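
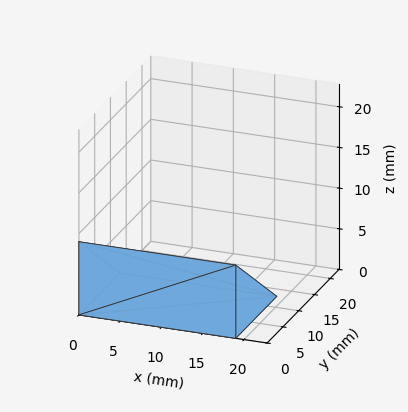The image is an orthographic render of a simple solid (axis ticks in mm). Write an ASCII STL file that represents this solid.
Reading the render: the shape is a wedge (ramp): 19 × 13 mm base, rising to 9 mm along the y=0 edge and sloping linearly to z=0 at y=13 (dimensions read to the nearest mm from the axis ticks). For the STL, each face is triangulated and given an outward normal.

solid part
  facet normal 0.0000 0.0000 -1.0000
    outer loop
      vertex 19.00 13.00 0.00
      vertex 19.00 0.00 0.00
      vertex 0.00 0.00 0.00
    endloop
  endfacet
  facet normal 0.0000 0.0000 -1.0000
    outer loop
      vertex 0.00 13.00 0.00
      vertex 19.00 13.00 0.00
      vertex 0.00 0.00 0.00
    endloop
  endfacet
  facet normal 0.0000 -1.0000 0.0000
    outer loop
      vertex 0.00 0.00 0.00
      vertex 19.00 0.00 0.00
      vertex 19.00 0.00 9.00
    endloop
  endfacet
  facet normal 0.0000 -1.0000 0.0000
    outer loop
      vertex 0.00 0.00 0.00
      vertex 19.00 0.00 9.00
      vertex 0.00 0.00 9.00
    endloop
  endfacet
  facet normal 0.0000 0.5692 0.8222
    outer loop
      vertex 0.00 0.00 9.00
      vertex 19.00 0.00 9.00
      vertex 19.00 13.00 0.00
    endloop
  endfacet
  facet normal 0.0000 0.5692 0.8222
    outer loop
      vertex 0.00 0.00 9.00
      vertex 19.00 13.00 0.00
      vertex 0.00 13.00 0.00
    endloop
  endfacet
  facet normal -1.0000 0.0000 0.0000
    outer loop
      vertex 0.00 0.00 9.00
      vertex 0.00 13.00 0.00
      vertex 0.00 0.00 0.00
    endloop
  endfacet
  facet normal 1.0000 0.0000 0.0000
    outer loop
      vertex 19.00 0.00 0.00
      vertex 19.00 13.00 0.00
      vertex 19.00 0.00 9.00
    endloop
  endfacet
endsolid part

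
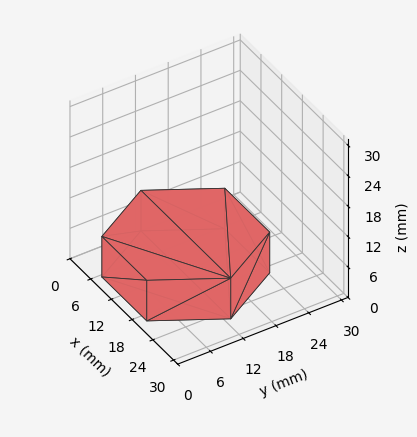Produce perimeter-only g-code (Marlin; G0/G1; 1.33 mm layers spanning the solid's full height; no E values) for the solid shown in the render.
Reading the render: the shape is a regular 6-sided prism (a cylinder approximated with 6 flat sides), circumscribed radius ≈ 13 mm, height ≈ 8 mm (dimensions read to the nearest mm from the axis ticks). For the g-code, the solid's height is divided into equal slices at the stated Δz and each level perimeter traced with G1 moves after a G0 lift.

; perimeter-only toolpath
G21 ; units = mm
G90 ; absolute positioning
G28 ; home
; layer 1
G0 Z1.33
G0 X26.00 Y13.00
G1 X19.50 Y24.26
G1 X6.50 Y24.26
G1 X0.00 Y13.00
G1 X6.50 Y1.74
G1 X19.50 Y1.74
G1 X26.00 Y13.00
; layer 2
G0 Z2.67
G0 X26.00 Y13.00
G1 X19.50 Y24.26
G1 X6.50 Y24.26
G1 X0.00 Y13.00
G1 X6.50 Y1.74
G1 X19.50 Y1.74
G1 X26.00 Y13.00
; layer 3
G0 Z4.00
G0 X26.00 Y13.00
G1 X19.50 Y24.26
G1 X6.50 Y24.26
G1 X0.00 Y13.00
G1 X6.50 Y1.74
G1 X19.50 Y1.74
G1 X26.00 Y13.00
; layer 4
G0 Z5.33
G0 X26.00 Y13.00
G1 X19.50 Y24.26
G1 X6.50 Y24.26
G1 X0.00 Y13.00
G1 X6.50 Y1.74
G1 X19.50 Y1.74
G1 X26.00 Y13.00
; layer 5
G0 Z6.67
G0 X26.00 Y13.00
G1 X19.50 Y24.26
G1 X6.50 Y24.26
G1 X0.00 Y13.00
G1 X6.50 Y1.74
G1 X19.50 Y1.74
G1 X26.00 Y13.00
; layer 6
G0 Z8.00
G0 X26.00 Y13.00
G1 X19.50 Y24.26
G1 X6.50 Y24.26
G1 X0.00 Y13.00
G1 X6.50 Y1.74
G1 X19.50 Y1.74
G1 X26.00 Y13.00
M2 ; end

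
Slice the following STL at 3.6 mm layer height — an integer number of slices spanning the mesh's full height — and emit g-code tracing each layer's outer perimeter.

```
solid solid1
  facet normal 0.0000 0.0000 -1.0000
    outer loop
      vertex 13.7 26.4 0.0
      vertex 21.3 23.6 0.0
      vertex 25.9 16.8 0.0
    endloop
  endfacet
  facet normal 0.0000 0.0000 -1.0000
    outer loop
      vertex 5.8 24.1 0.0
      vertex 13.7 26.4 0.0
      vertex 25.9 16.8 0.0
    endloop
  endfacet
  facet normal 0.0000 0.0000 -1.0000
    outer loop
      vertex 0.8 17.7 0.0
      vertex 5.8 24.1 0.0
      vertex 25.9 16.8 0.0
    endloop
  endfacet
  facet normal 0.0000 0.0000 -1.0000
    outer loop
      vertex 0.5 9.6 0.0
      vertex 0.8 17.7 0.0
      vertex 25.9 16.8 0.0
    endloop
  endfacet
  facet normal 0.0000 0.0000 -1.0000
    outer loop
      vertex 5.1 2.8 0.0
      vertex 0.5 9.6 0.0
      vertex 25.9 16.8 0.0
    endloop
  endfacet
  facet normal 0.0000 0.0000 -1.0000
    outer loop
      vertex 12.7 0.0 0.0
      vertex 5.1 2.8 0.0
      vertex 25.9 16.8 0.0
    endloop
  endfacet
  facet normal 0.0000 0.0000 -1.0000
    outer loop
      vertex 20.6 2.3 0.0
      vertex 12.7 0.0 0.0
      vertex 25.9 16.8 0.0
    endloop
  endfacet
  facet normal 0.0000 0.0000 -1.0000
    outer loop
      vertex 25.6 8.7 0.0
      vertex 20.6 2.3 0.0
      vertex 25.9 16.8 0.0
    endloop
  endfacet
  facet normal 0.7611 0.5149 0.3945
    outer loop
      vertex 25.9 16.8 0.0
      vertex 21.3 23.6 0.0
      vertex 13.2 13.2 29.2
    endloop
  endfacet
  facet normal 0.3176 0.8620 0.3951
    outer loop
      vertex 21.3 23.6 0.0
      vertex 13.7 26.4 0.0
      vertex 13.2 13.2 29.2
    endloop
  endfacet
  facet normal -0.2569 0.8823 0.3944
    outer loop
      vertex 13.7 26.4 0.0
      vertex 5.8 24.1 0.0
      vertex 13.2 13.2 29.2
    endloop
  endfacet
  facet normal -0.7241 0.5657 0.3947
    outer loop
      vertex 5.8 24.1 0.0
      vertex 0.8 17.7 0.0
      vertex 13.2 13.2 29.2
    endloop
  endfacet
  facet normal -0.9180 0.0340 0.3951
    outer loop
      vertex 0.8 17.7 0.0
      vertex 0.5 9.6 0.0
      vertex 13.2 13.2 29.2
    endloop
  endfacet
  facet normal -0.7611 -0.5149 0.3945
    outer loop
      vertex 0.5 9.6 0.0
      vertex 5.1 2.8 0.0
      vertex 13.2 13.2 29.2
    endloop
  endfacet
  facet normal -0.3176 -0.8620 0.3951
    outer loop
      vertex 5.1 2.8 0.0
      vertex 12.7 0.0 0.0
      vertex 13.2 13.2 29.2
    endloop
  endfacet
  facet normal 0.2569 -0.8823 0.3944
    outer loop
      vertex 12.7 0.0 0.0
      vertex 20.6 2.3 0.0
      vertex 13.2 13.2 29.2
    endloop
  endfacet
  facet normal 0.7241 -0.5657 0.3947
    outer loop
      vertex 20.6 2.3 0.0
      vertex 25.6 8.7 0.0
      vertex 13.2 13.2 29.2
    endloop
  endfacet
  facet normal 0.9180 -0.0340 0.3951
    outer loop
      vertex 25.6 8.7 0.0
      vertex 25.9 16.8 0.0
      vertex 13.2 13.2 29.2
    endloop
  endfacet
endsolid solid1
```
; perimeter-only toolpath
G21 ; units = mm
G90 ; absolute positioning
G28 ; home
; layer 1
G0 Z3.6
G0 X24.3 Y16.4
G1 X20.3 Y22.3
G1 X13.6 Y24.7
G1 X6.7 Y22.7
G1 X2.4 Y17.1
G1 X2.1 Y10.1
G1 X6.1 Y4.1
G1 X12.8 Y1.6
G1 X19.7 Y3.7
G1 X24.1 Y9.3
G1 X24.3 Y16.4
; layer 2
G0 Z7.3
G0 X22.7 Y15.9
G1 X19.3 Y21.0
G1 X13.6 Y23.1
G1 X7.6 Y21.4
G1 X3.9 Y16.6
G1 X3.7 Y10.5
G1 X7.1 Y5.4
G1 X12.8 Y3.3
G1 X18.8 Y5.0
G1 X22.5 Y9.8
G1 X22.7 Y15.9
; layer 3
G0 Z10.9
G0 X21.1 Y15.4
G1 X18.3 Y19.7
G1 X13.5 Y21.4
G1 X8.6 Y20.0
G1 X5.4 Y16.0
G1 X5.3 Y10.9
G1 X8.1 Y6.7
G1 X12.9 Y4.9
G1 X17.8 Y6.4
G1 X20.9 Y10.4
G1 X21.1 Y15.4
; layer 4
G0 Z14.6
G0 X19.5 Y15.0
G1 X17.2 Y18.4
G1 X13.4 Y19.8
G1 X9.5 Y18.6
G1 X7.0 Y15.4
G1 X6.8 Y11.4
G1 X9.1 Y8.0
G1 X12.9 Y6.6
G1 X16.9 Y7.8
G1 X19.4 Y10.9
G1 X19.5 Y15.0
; layer 5
G0 Z18.2
G0 X18.0 Y14.6
G1 X16.2 Y17.1
G1 X13.4 Y18.1
G1 X10.4 Y17.3
G1 X8.6 Y14.9
G1 X8.4 Y11.8
G1 X10.2 Y9.3
G1 X13.0 Y8.2
G1 X16.0 Y9.1
G1 X17.9 Y11.5
G1 X18.0 Y14.6
; layer 6
G0 Z21.9
G0 X16.4 Y14.1
G1 X15.2 Y15.8
G1 X13.3 Y16.5
G1 X11.3 Y15.9
G1 X10.1 Y14.3
G1 X10.0 Y12.3
G1 X11.2 Y10.6
G1 X13.1 Y9.9
G1 X15.0 Y10.5
G1 X16.3 Y12.1
G1 X16.4 Y14.1
; layer 7
G0 Z25.6
G0 X14.8 Y13.6
G1 X14.2 Y14.5
G1 X13.3 Y14.8
G1 X12.3 Y14.6
G1 X11.6 Y13.8
G1 X11.6 Y12.7
G1 X12.2 Y11.9
G1 X13.1 Y11.5
G1 X14.1 Y11.8
G1 X14.8 Y12.6
G1 X14.8 Y13.6
M2 ; end

The solid is a regular 10-sided pyramid, base circumscribed radius ≈ 13.2 mm, apex at z ≈ 29.2 mm. Slicing at Δz = 3.6 mm — 8 equal slices spanning the solid's height, so layer i sits at z = i·h/8 — gives 7 non-empty perimeters. Each is a 10-segment closed polygon; G0 lifts to the layer z and rapids to the start vertex, then G1 traces the edges. The cross-section shrinks linearly with z (the slice at the apex is degenerate and omitted).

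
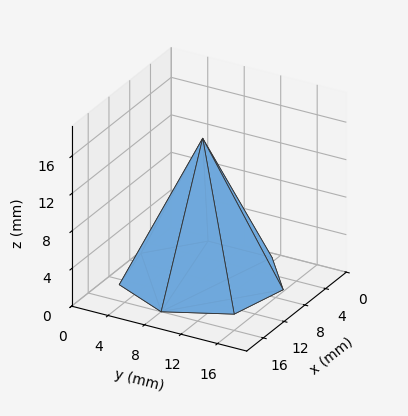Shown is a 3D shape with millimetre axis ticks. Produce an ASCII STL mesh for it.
Reading the render: the shape is a regular 7-sided pyramid, base circumscribed radius ≈ 8 mm, apex at z ≈ 15 mm (dimensions read to the nearest mm from the axis ticks). For the STL, each face is triangulated and given an outward normal.

solid part
  facet normal 0.0000 0.0000 -1.0000
    outer loop
      vertex 6.2 15.8 0.0
      vertex 13.0 14.3 0.0
      vertex 16.0 8.0 0.0
    endloop
  endfacet
  facet normal 0.0000 0.0000 -1.0000
    outer loop
      vertex 0.8 11.5 0.0
      vertex 6.2 15.8 0.0
      vertex 16.0 8.0 0.0
    endloop
  endfacet
  facet normal 0.0000 0.0000 -1.0000
    outer loop
      vertex 0.8 4.5 0.0
      vertex 0.8 11.5 0.0
      vertex 16.0 8.0 0.0
    endloop
  endfacet
  facet normal 0.0000 0.0000 -1.0000
    outer loop
      vertex 6.2 0.2 0.0
      vertex 0.8 4.5 0.0
      vertex 16.0 8.0 0.0
    endloop
  endfacet
  facet normal 0.0000 0.0000 -1.0000
    outer loop
      vertex 13.0 1.7 0.0
      vertex 6.2 0.2 0.0
      vertex 16.0 8.0 0.0
    endloop
  endfacet
  facet normal 0.8135 0.3874 0.4338
    outer loop
      vertex 16.0 8.0 0.0
      vertex 13.0 14.3 0.0
      vertex 8.0 8.0 15.0
    endloop
  endfacet
  facet normal 0.1940 0.8797 0.4342
    outer loop
      vertex 13.0 14.3 0.0
      vertex 6.2 15.8 0.0
      vertex 8.0 8.0 15.0
    endloop
  endfacet
  facet normal -0.5612 0.7048 0.4339
    outer loop
      vertex 6.2 15.8 0.0
      vertex 0.8 11.5 0.0
      vertex 8.0 8.0 15.0
    endloop
  endfacet
  facet normal -0.9015 0.0000 0.4327
    outer loop
      vertex 0.8 11.5 0.0
      vertex 0.8 4.5 0.0
      vertex 8.0 8.0 15.0
    endloop
  endfacet
  facet normal -0.5612 -0.7048 0.4339
    outer loop
      vertex 0.8 4.5 0.0
      vertex 6.2 0.2 0.0
      vertex 8.0 8.0 15.0
    endloop
  endfacet
  facet normal 0.1940 -0.8797 0.4342
    outer loop
      vertex 6.2 0.2 0.0
      vertex 13.0 1.7 0.0
      vertex 8.0 8.0 15.0
    endloop
  endfacet
  facet normal 0.8135 -0.3874 0.4338
    outer loop
      vertex 13.0 1.7 0.0
      vertex 16.0 8.0 0.0
      vertex 8.0 8.0 15.0
    endloop
  endfacet
endsolid part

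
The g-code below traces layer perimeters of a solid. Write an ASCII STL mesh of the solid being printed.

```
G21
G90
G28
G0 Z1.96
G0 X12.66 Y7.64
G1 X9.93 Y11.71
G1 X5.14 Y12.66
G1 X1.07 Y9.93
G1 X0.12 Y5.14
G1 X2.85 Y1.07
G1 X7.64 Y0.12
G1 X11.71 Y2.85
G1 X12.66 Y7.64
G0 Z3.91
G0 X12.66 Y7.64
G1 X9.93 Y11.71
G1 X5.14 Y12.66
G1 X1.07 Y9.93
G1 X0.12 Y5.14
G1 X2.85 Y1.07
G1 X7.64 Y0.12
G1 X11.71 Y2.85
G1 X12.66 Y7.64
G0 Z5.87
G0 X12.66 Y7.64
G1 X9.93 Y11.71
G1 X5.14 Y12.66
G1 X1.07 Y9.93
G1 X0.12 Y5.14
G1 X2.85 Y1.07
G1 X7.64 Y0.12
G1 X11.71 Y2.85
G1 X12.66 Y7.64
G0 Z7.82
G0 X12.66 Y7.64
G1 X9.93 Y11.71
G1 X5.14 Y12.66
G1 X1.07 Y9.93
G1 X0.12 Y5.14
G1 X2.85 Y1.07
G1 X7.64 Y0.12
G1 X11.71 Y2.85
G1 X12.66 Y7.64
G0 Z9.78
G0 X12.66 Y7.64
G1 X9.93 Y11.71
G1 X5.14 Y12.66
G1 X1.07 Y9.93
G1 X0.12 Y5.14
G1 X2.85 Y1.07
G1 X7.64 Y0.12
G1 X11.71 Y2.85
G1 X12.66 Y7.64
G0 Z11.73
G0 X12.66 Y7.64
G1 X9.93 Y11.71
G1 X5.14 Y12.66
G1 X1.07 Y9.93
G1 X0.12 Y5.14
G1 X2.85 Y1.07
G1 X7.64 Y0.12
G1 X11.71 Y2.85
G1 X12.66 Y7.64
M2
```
solid part
  facet normal 0.0000 0.0000 -1.0000
    outer loop
      vertex 5.14 12.66 0.00
      vertex 9.93 11.71 0.00
      vertex 12.66 7.64 0.00
    endloop
  endfacet
  facet normal 0.0000 0.0000 -1.0000
    outer loop
      vertex 1.07 9.93 0.00
      vertex 5.14 12.66 0.00
      vertex 12.66 7.64 0.00
    endloop
  endfacet
  facet normal 0.0000 0.0000 -1.0000
    outer loop
      vertex 0.12 5.14 0.00
      vertex 1.07 9.93 0.00
      vertex 12.66 7.64 0.00
    endloop
  endfacet
  facet normal 0.0000 0.0000 -1.0000
    outer loop
      vertex 2.85 1.07 0.00
      vertex 0.12 5.14 0.00
      vertex 12.66 7.64 0.00
    endloop
  endfacet
  facet normal 0.0000 0.0000 -1.0000
    outer loop
      vertex 7.64 0.12 0.00
      vertex 2.85 1.07 0.00
      vertex 12.66 7.64 0.00
    endloop
  endfacet
  facet normal 0.0000 0.0000 -1.0000
    outer loop
      vertex 11.71 2.85 0.00
      vertex 7.64 0.12 0.00
      vertex 12.66 7.64 0.00
    endloop
  endfacet
  facet normal 0.0000 0.0000 1.0000
    outer loop
      vertex 12.66 7.64 11.73
      vertex 9.93 11.71 11.73
      vertex 5.14 12.66 11.73
    endloop
  endfacet
  facet normal 0.0000 0.0000 1.0000
    outer loop
      vertex 12.66 7.64 11.73
      vertex 5.14 12.66 11.73
      vertex 1.07 9.93 11.73
    endloop
  endfacet
  facet normal 0.0000 0.0000 1.0000
    outer loop
      vertex 12.66 7.64 11.73
      vertex 1.07 9.93 11.73
      vertex 0.12 5.14 11.73
    endloop
  endfacet
  facet normal 0.0000 0.0000 1.0000
    outer loop
      vertex 12.66 7.64 11.73
      vertex 0.12 5.14 11.73
      vertex 2.85 1.07 11.73
    endloop
  endfacet
  facet normal 0.0000 0.0000 1.0000
    outer loop
      vertex 12.66 7.64 11.73
      vertex 2.85 1.07 11.73
      vertex 7.64 0.12 11.73
    endloop
  endfacet
  facet normal 0.0000 0.0000 1.0000
    outer loop
      vertex 12.66 7.64 11.73
      vertex 7.64 0.12 11.73
      vertex 11.71 2.85 11.73
    endloop
  endfacet
  facet normal 0.8305 0.5571 0.0000
    outer loop
      vertex 12.66 7.64 0.00
      vertex 9.93 11.71 0.00
      vertex 9.93 11.71 11.73
    endloop
  endfacet
  facet normal 0.8305 0.5571 0.0000
    outer loop
      vertex 12.66 7.64 0.00
      vertex 9.93 11.71 11.73
      vertex 12.66 7.64 11.73
    endloop
  endfacet
  facet normal 0.1945 0.9809 0.0000
    outer loop
      vertex 9.93 11.71 0.00
      vertex 5.14 12.66 0.00
      vertex 5.14 12.66 11.73
    endloop
  endfacet
  facet normal 0.1945 0.9809 0.0000
    outer loop
      vertex 9.93 11.71 0.00
      vertex 5.14 12.66 11.73
      vertex 9.93 11.71 11.73
    endloop
  endfacet
  facet normal -0.5571 0.8305 0.0000
    outer loop
      vertex 5.14 12.66 0.00
      vertex 1.07 9.93 0.00
      vertex 1.07 9.93 11.73
    endloop
  endfacet
  facet normal -0.5571 0.8305 0.0000
    outer loop
      vertex 5.14 12.66 0.00
      vertex 1.07 9.93 11.73
      vertex 5.14 12.66 11.73
    endloop
  endfacet
  facet normal -0.9809 0.1945 0.0000
    outer loop
      vertex 1.07 9.93 0.00
      vertex 0.12 5.14 0.00
      vertex 0.12 5.14 11.73
    endloop
  endfacet
  facet normal -0.9809 0.1945 0.0000
    outer loop
      vertex 1.07 9.93 0.00
      vertex 0.12 5.14 11.73
      vertex 1.07 9.93 11.73
    endloop
  endfacet
  facet normal -0.8305 -0.5571 0.0000
    outer loop
      vertex 0.12 5.14 0.00
      vertex 2.85 1.07 0.00
      vertex 2.85 1.07 11.73
    endloop
  endfacet
  facet normal -0.8305 -0.5571 0.0000
    outer loop
      vertex 0.12 5.14 0.00
      vertex 2.85 1.07 11.73
      vertex 0.12 5.14 11.73
    endloop
  endfacet
  facet normal -0.1945 -0.9809 0.0000
    outer loop
      vertex 2.85 1.07 0.00
      vertex 7.64 0.12 0.00
      vertex 7.64 0.12 11.73
    endloop
  endfacet
  facet normal -0.1945 -0.9809 0.0000
    outer loop
      vertex 2.85 1.07 0.00
      vertex 7.64 0.12 11.73
      vertex 2.85 1.07 11.73
    endloop
  endfacet
  facet normal 0.5571 -0.8305 0.0000
    outer loop
      vertex 7.64 0.12 0.00
      vertex 11.71 2.85 0.00
      vertex 11.71 2.85 11.73
    endloop
  endfacet
  facet normal 0.5571 -0.8305 0.0000
    outer loop
      vertex 7.64 0.12 0.00
      vertex 11.71 2.85 11.73
      vertex 7.64 0.12 11.73
    endloop
  endfacet
  facet normal 0.9809 -0.1945 0.0000
    outer loop
      vertex 11.71 2.85 0.00
      vertex 12.66 7.64 0.00
      vertex 12.66 7.64 11.73
    endloop
  endfacet
  facet normal 0.9809 -0.1945 0.0000
    outer loop
      vertex 11.71 2.85 0.00
      vertex 12.66 7.64 11.73
      vertex 11.71 2.85 11.73
    endloop
  endfacet
endsolid part

The G0 Z moves step by Δz≈1.96 mm. Every layer's G1 loop is the same polygon, so the solid is a straight extrusion of it from z=0 to z≈11.7. Closing with flat bottom and top caps and triangulating gives 28 facets — a regular 8-sided prism (a cylinder approximated with 8 flat sides), circumscribed radius ≈ 6.39 mm, height ≈ 11.7 mm.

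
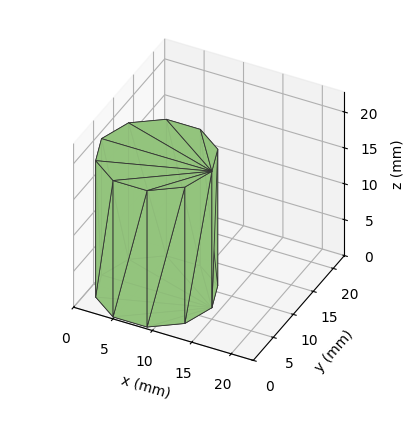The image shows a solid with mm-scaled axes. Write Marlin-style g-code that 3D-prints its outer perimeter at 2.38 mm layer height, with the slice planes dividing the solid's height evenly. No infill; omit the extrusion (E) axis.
Reading the render: the shape is a regular 10-sided prism (a cylinder approximated with 10 flat sides), circumscribed radius ≈ 7 mm, height ≈ 19 mm (dimensions read to the nearest mm from the axis ticks). For the g-code, the solid's height is divided into equal slices at the stated Δz and each level perimeter traced with G1 moves after a G0 lift.

; perimeter-only toolpath
G21 ; units = mm
G90 ; absolute positioning
G28 ; home
; layer 1
G0 Z2.38
G0 X14.00 Y7.00
G1 X12.66 Y11.11
G1 X9.16 Y13.66
G1 X4.84 Y13.66
G1 X1.34 Y11.11
G1 X0.00 Y7.00
G1 X1.34 Y2.89
G1 X4.84 Y0.34
G1 X9.16 Y0.34
G1 X12.66 Y2.89
G1 X14.00 Y7.00
; layer 2
G0 Z4.75
G0 X14.00 Y7.00
G1 X12.66 Y11.11
G1 X9.16 Y13.66
G1 X4.84 Y13.66
G1 X1.34 Y11.11
G1 X0.00 Y7.00
G1 X1.34 Y2.89
G1 X4.84 Y0.34
G1 X9.16 Y0.34
G1 X12.66 Y2.89
G1 X14.00 Y7.00
; layer 3
G0 Z7.12
G0 X14.00 Y7.00
G1 X12.66 Y11.11
G1 X9.16 Y13.66
G1 X4.84 Y13.66
G1 X1.34 Y11.11
G1 X0.00 Y7.00
G1 X1.34 Y2.89
G1 X4.84 Y0.34
G1 X9.16 Y0.34
G1 X12.66 Y2.89
G1 X14.00 Y7.00
; layer 4
G0 Z9.50
G0 X14.00 Y7.00
G1 X12.66 Y11.11
G1 X9.16 Y13.66
G1 X4.84 Y13.66
G1 X1.34 Y11.11
G1 X0.00 Y7.00
G1 X1.34 Y2.89
G1 X4.84 Y0.34
G1 X9.16 Y0.34
G1 X12.66 Y2.89
G1 X14.00 Y7.00
; layer 5
G0 Z11.88
G0 X14.00 Y7.00
G1 X12.66 Y11.11
G1 X9.16 Y13.66
G1 X4.84 Y13.66
G1 X1.34 Y11.11
G1 X0.00 Y7.00
G1 X1.34 Y2.89
G1 X4.84 Y0.34
G1 X9.16 Y0.34
G1 X12.66 Y2.89
G1 X14.00 Y7.00
; layer 6
G0 Z14.25
G0 X14.00 Y7.00
G1 X12.66 Y11.11
G1 X9.16 Y13.66
G1 X4.84 Y13.66
G1 X1.34 Y11.11
G1 X0.00 Y7.00
G1 X1.34 Y2.89
G1 X4.84 Y0.34
G1 X9.16 Y0.34
G1 X12.66 Y2.89
G1 X14.00 Y7.00
; layer 7
G0 Z16.62
G0 X14.00 Y7.00
G1 X12.66 Y11.11
G1 X9.16 Y13.66
G1 X4.84 Y13.66
G1 X1.34 Y11.11
G1 X0.00 Y7.00
G1 X1.34 Y2.89
G1 X4.84 Y0.34
G1 X9.16 Y0.34
G1 X12.66 Y2.89
G1 X14.00 Y7.00
; layer 8
G0 Z19.00
G0 X14.00 Y7.00
G1 X12.66 Y11.11
G1 X9.16 Y13.66
G1 X4.84 Y13.66
G1 X1.34 Y11.11
G1 X0.00 Y7.00
G1 X1.34 Y2.89
G1 X4.84 Y0.34
G1 X9.16 Y0.34
G1 X12.66 Y2.89
G1 X14.00 Y7.00
M2 ; end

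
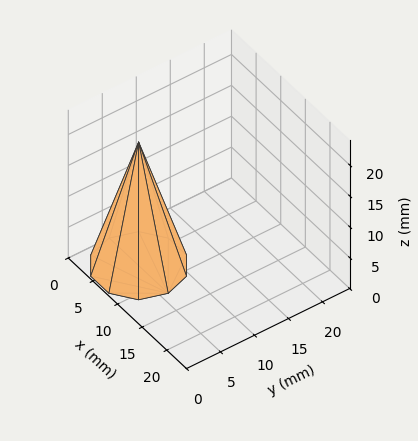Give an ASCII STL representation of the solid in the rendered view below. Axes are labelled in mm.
Reading the render: the shape is a regular 10-sided pyramid, base circumscribed radius ≈ 6 mm, apex at z ≈ 20 mm (dimensions read to the nearest mm from the axis ticks). For the STL, each face is triangulated and given an outward normal.

solid part
  facet normal 0.0000 0.0000 -1.0000
    outer loop
      vertex 7.85 11.71 0.00
      vertex 10.85 9.53 0.00
      vertex 12.00 6.00 0.00
    endloop
  endfacet
  facet normal 0.0000 0.0000 -1.0000
    outer loop
      vertex 4.15 11.71 0.00
      vertex 7.85 11.71 0.00
      vertex 12.00 6.00 0.00
    endloop
  endfacet
  facet normal 0.0000 0.0000 -1.0000
    outer loop
      vertex 1.15 9.53 0.00
      vertex 4.15 11.71 0.00
      vertex 12.00 6.00 0.00
    endloop
  endfacet
  facet normal 0.0000 0.0000 -1.0000
    outer loop
      vertex 0.00 6.00 0.00
      vertex 1.15 9.53 0.00
      vertex 12.00 6.00 0.00
    endloop
  endfacet
  facet normal 0.0000 0.0000 -1.0000
    outer loop
      vertex 1.15 2.47 0.00
      vertex 0.00 6.00 0.00
      vertex 12.00 6.00 0.00
    endloop
  endfacet
  facet normal 0.0000 0.0000 -1.0000
    outer loop
      vertex 4.15 0.29 0.00
      vertex 1.15 2.47 0.00
      vertex 12.00 6.00 0.00
    endloop
  endfacet
  facet normal 0.0000 0.0000 -1.0000
    outer loop
      vertex 7.85 0.29 0.00
      vertex 4.15 0.29 0.00
      vertex 12.00 6.00 0.00
    endloop
  endfacet
  facet normal 0.0000 0.0000 -1.0000
    outer loop
      vertex 10.85 2.47 0.00
      vertex 7.85 0.29 0.00
      vertex 12.00 6.00 0.00
    endloop
  endfacet
  facet normal 0.9143 0.2979 0.2743
    outer loop
      vertex 12.00 6.00 0.00
      vertex 10.85 9.53 0.00
      vertex 6.00 6.00 20.00
    endloop
  endfacet
  facet normal 0.5653 0.7779 0.2744
    outer loop
      vertex 10.85 9.53 0.00
      vertex 7.85 11.71 0.00
      vertex 6.00 6.00 20.00
    endloop
  endfacet
  facet normal 0.0000 0.9616 0.2745
    outer loop
      vertex 7.85 11.71 0.00
      vertex 4.15 11.71 0.00
      vertex 6.00 6.00 20.00
    endloop
  endfacet
  facet normal -0.5653 0.7779 0.2744
    outer loop
      vertex 4.15 11.71 0.00
      vertex 1.15 9.53 0.00
      vertex 6.00 6.00 20.00
    endloop
  endfacet
  facet normal -0.9143 0.2979 0.2743
    outer loop
      vertex 1.15 9.53 0.00
      vertex 0.00 6.00 0.00
      vertex 6.00 6.00 20.00
    endloop
  endfacet
  facet normal -0.9143 -0.2979 0.2743
    outer loop
      vertex 0.00 6.00 0.00
      vertex 1.15 2.47 0.00
      vertex 6.00 6.00 20.00
    endloop
  endfacet
  facet normal -0.5653 -0.7779 0.2744
    outer loop
      vertex 1.15 2.47 0.00
      vertex 4.15 0.29 0.00
      vertex 6.00 6.00 20.00
    endloop
  endfacet
  facet normal 0.0000 -0.9616 0.2745
    outer loop
      vertex 4.15 0.29 0.00
      vertex 7.85 0.29 0.00
      vertex 6.00 6.00 20.00
    endloop
  endfacet
  facet normal 0.5653 -0.7779 0.2744
    outer loop
      vertex 7.85 0.29 0.00
      vertex 10.85 2.47 0.00
      vertex 6.00 6.00 20.00
    endloop
  endfacet
  facet normal 0.9143 -0.2979 0.2743
    outer loop
      vertex 10.85 2.47 0.00
      vertex 12.00 6.00 0.00
      vertex 6.00 6.00 20.00
    endloop
  endfacet
endsolid part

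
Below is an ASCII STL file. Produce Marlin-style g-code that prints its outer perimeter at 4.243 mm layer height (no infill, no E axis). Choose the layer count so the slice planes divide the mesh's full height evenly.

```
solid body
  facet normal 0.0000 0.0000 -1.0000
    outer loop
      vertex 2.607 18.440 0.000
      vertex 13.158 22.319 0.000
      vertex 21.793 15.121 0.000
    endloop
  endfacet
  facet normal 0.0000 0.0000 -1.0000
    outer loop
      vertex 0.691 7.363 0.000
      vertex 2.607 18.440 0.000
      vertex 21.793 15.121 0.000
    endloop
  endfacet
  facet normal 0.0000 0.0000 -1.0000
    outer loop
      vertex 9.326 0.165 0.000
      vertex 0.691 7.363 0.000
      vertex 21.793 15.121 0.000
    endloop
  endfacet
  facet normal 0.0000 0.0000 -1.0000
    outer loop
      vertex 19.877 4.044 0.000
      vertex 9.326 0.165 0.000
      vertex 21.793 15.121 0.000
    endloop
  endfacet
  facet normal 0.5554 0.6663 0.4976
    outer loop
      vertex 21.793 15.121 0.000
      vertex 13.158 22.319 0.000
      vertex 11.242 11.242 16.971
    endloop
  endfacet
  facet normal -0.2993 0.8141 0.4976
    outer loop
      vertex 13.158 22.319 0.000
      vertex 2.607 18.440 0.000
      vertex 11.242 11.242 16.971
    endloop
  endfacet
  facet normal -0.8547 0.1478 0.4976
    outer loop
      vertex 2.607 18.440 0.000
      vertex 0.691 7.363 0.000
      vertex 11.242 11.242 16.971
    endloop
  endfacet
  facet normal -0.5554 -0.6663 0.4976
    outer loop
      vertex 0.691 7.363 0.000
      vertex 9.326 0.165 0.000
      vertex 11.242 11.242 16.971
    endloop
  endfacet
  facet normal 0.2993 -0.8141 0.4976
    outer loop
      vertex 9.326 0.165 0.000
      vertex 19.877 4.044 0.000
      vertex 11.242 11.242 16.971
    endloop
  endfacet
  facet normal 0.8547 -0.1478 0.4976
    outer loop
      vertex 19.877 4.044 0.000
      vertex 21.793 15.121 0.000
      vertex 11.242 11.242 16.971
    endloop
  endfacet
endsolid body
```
; perimeter-only toolpath
G21 ; units = mm
G90 ; absolute positioning
G28 ; home
; layer 1
G0 Z4.243
G0 X19.155 Y14.151
G1 X12.679 Y19.550
G1 X4.766 Y16.641
G1 X3.329 Y8.333
G1 X9.805 Y2.934
G1 X17.718 Y5.843
G1 X19.155 Y14.151
; layer 2
G0 Z8.486
G0 X16.517 Y13.181
G1 X12.200 Y16.780
G1 X6.925 Y14.841
G1 X5.967 Y9.303
G1 X10.284 Y5.704
G1 X15.559 Y7.643
G1 X16.517 Y13.181
; layer 3
G0 Z12.728
G0 X13.880 Y12.212
G1 X11.721 Y14.011
G1 X9.083 Y13.041
G1 X8.604 Y10.272
G1 X10.763 Y8.473
G1 X13.401 Y9.442
G1 X13.880 Y12.212
M2 ; end

The solid is a regular 6-sided pyramid, base circumscribed radius ≈ 11.2 mm, apex at z ≈ 17 mm. Slicing at Δz = 4.243 mm — 4 equal slices spanning the solid's height, so layer i sits at z = i·h/4 — gives 3 non-empty perimeters. Each is a 6-segment closed polygon; G0 lifts to the layer z and rapids to the start vertex, then G1 traces the edges. The cross-section shrinks linearly with z (the slice at the apex is degenerate and omitted).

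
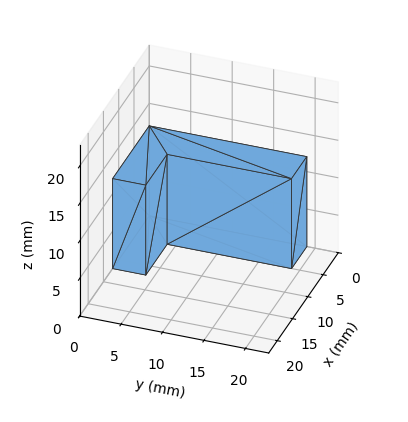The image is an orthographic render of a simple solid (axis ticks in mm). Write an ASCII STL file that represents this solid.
Reading the render: the shape is an L-shaped prism: outer 12 × 19 mm, arm thicknesses ≈ 4 mm (horizontal) and 5 mm (vertical), extruded 12 mm in z (dimensions read to the nearest mm from the axis ticks). For the STL, each face is triangulated and given an outward normal.

solid part
  facet normal 0.0000 0.0000 -1.0000
    outer loop
      vertex 12.0 4.0 0.0
      vertex 12.0 0.0 0.0
      vertex 0.0 0.0 0.0
    endloop
  endfacet
  facet normal 0.0000 0.0000 -1.0000
    outer loop
      vertex 5.0 4.0 0.0
      vertex 12.0 4.0 0.0
      vertex 0.0 0.0 0.0
    endloop
  endfacet
  facet normal 0.0000 0.0000 -1.0000
    outer loop
      vertex 5.0 19.0 0.0
      vertex 5.0 4.0 0.0
      vertex 0.0 0.0 0.0
    endloop
  endfacet
  facet normal 0.0000 0.0000 -1.0000
    outer loop
      vertex 0.0 19.0 0.0
      vertex 5.0 19.0 0.0
      vertex 0.0 0.0 0.0
    endloop
  endfacet
  facet normal 0.0000 0.0000 1.0000
    outer loop
      vertex 0.0 0.0 12.0
      vertex 12.0 0.0 12.0
      vertex 12.0 4.0 12.0
    endloop
  endfacet
  facet normal 0.0000 0.0000 1.0000
    outer loop
      vertex 0.0 0.0 12.0
      vertex 12.0 4.0 12.0
      vertex 5.0 4.0 12.0
    endloop
  endfacet
  facet normal 0.0000 0.0000 1.0000
    outer loop
      vertex 0.0 0.0 12.0
      vertex 5.0 4.0 12.0
      vertex 5.0 19.0 12.0
    endloop
  endfacet
  facet normal 0.0000 0.0000 1.0000
    outer loop
      vertex 0.0 0.0 12.0
      vertex 5.0 19.0 12.0
      vertex 0.0 19.0 12.0
    endloop
  endfacet
  facet normal 0.0000 -1.0000 0.0000
    outer loop
      vertex 0.0 0.0 0.0
      vertex 12.0 0.0 0.0
      vertex 12.0 0.0 12.0
    endloop
  endfacet
  facet normal 0.0000 -1.0000 0.0000
    outer loop
      vertex 0.0 0.0 0.0
      vertex 12.0 0.0 12.0
      vertex 0.0 0.0 12.0
    endloop
  endfacet
  facet normal 1.0000 0.0000 0.0000
    outer loop
      vertex 12.0 0.0 0.0
      vertex 12.0 4.0 0.0
      vertex 12.0 4.0 12.0
    endloop
  endfacet
  facet normal 1.0000 0.0000 0.0000
    outer loop
      vertex 12.0 0.0 0.0
      vertex 12.0 4.0 12.0
      vertex 12.0 0.0 12.0
    endloop
  endfacet
  facet normal 0.0000 1.0000 0.0000
    outer loop
      vertex 12.0 4.0 0.0
      vertex 5.0 4.0 0.0
      vertex 5.0 4.0 12.0
    endloop
  endfacet
  facet normal 0.0000 1.0000 0.0000
    outer loop
      vertex 12.0 4.0 0.0
      vertex 5.0 4.0 12.0
      vertex 12.0 4.0 12.0
    endloop
  endfacet
  facet normal 1.0000 0.0000 0.0000
    outer loop
      vertex 5.0 4.0 0.0
      vertex 5.0 19.0 0.0
      vertex 5.0 19.0 12.0
    endloop
  endfacet
  facet normal 1.0000 0.0000 0.0000
    outer loop
      vertex 5.0 4.0 0.0
      vertex 5.0 19.0 12.0
      vertex 5.0 4.0 12.0
    endloop
  endfacet
  facet normal 0.0000 1.0000 0.0000
    outer loop
      vertex 5.0 19.0 0.0
      vertex 0.0 19.0 0.0
      vertex 0.0 19.0 12.0
    endloop
  endfacet
  facet normal 0.0000 1.0000 0.0000
    outer loop
      vertex 5.0 19.0 0.0
      vertex 0.0 19.0 12.0
      vertex 5.0 19.0 12.0
    endloop
  endfacet
  facet normal -1.0000 0.0000 0.0000
    outer loop
      vertex 0.0 19.0 0.0
      vertex 0.0 0.0 0.0
      vertex 0.0 0.0 12.0
    endloop
  endfacet
  facet normal -1.0000 0.0000 0.0000
    outer loop
      vertex 0.0 19.0 0.0
      vertex 0.0 0.0 12.0
      vertex 0.0 19.0 12.0
    endloop
  endfacet
endsolid part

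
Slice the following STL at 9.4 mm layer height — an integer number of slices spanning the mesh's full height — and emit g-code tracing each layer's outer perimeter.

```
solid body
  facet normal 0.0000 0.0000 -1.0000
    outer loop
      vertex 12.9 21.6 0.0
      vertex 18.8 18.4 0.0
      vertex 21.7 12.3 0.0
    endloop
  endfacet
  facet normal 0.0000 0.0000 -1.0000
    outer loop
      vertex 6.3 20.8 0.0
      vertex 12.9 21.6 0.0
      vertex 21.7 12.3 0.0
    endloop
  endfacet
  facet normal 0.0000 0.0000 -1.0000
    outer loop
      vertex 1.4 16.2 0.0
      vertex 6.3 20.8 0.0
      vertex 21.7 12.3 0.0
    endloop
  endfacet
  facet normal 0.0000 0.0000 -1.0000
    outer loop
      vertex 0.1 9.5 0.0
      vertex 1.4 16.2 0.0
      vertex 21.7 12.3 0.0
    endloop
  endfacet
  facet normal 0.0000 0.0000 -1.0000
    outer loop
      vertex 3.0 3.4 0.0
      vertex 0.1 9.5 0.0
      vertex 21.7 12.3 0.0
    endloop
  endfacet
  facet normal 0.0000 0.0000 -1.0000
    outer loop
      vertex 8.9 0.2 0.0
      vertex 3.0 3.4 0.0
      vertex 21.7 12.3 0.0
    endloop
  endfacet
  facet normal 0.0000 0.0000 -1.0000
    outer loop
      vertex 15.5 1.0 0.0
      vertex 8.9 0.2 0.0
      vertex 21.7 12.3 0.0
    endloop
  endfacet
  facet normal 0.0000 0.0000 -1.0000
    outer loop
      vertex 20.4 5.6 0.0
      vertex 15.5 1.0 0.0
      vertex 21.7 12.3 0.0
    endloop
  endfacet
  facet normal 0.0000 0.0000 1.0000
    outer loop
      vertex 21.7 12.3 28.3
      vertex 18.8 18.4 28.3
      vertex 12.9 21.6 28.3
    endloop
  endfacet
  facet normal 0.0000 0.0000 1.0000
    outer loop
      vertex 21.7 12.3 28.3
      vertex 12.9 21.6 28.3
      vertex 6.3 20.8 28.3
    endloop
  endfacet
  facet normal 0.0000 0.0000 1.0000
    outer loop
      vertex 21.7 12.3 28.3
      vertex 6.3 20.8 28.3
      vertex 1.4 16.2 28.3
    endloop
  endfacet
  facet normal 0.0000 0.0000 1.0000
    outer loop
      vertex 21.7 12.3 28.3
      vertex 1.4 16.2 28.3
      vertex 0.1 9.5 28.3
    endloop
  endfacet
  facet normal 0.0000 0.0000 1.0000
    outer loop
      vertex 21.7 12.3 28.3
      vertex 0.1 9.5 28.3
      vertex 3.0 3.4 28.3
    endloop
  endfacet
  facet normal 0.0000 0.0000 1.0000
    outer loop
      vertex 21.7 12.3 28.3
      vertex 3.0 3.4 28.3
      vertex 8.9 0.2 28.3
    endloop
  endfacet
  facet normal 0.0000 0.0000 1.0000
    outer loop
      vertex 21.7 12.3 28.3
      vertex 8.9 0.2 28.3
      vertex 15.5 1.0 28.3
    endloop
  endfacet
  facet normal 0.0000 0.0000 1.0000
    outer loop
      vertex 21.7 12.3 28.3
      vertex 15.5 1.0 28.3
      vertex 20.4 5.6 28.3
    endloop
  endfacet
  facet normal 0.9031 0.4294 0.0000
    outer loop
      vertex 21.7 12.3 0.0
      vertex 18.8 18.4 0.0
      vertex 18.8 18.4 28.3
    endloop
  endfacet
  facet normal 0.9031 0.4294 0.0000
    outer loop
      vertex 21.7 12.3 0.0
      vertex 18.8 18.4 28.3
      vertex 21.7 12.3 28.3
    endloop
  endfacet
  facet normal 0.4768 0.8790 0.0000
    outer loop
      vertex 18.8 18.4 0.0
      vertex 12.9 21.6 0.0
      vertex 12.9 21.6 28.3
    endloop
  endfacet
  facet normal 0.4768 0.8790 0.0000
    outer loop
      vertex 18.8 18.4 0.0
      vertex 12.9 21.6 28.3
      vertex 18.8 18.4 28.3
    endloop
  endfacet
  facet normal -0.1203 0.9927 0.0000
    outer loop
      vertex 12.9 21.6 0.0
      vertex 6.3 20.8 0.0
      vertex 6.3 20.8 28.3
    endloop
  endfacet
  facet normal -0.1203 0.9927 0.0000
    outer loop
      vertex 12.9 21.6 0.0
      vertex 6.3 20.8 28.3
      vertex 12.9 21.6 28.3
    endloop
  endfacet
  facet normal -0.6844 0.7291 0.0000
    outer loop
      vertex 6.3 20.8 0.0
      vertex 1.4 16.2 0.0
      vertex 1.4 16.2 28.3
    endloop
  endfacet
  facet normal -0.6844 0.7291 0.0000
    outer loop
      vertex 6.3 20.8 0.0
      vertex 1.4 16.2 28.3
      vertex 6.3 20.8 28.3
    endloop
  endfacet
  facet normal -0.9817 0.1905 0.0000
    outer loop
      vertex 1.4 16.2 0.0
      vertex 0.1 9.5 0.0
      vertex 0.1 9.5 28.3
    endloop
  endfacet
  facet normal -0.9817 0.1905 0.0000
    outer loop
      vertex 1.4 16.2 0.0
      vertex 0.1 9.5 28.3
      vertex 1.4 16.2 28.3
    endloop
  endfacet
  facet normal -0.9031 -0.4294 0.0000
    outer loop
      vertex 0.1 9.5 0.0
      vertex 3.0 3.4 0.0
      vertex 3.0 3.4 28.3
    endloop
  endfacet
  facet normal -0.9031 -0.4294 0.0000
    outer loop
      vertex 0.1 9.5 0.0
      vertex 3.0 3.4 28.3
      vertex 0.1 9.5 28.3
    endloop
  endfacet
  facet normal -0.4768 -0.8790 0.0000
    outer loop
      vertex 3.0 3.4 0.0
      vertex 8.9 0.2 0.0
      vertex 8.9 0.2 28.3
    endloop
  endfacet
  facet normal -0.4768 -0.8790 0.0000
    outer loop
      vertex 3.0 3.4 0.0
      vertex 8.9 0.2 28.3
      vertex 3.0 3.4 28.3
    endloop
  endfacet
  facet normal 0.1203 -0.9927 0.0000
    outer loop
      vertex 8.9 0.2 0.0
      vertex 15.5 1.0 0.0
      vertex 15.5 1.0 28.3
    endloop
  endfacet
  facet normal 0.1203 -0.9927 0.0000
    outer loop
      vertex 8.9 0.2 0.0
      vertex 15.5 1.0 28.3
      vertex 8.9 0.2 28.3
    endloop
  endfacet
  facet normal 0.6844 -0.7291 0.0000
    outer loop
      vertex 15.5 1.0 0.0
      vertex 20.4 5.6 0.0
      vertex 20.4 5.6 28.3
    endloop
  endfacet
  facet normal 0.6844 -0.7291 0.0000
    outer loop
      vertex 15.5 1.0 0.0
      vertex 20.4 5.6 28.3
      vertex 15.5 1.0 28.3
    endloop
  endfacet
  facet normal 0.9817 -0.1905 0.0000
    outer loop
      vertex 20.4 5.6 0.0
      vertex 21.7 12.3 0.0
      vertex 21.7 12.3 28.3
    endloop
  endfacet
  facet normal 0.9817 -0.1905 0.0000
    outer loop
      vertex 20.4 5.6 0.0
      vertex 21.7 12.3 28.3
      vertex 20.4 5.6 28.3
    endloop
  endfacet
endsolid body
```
; perimeter-only toolpath
G21 ; units = mm
G90 ; absolute positioning
G28 ; home
; layer 1
G0 Z9.4
G0 X21.7 Y12.3
G1 X18.8 Y18.4
G1 X12.9 Y21.6
G1 X6.3 Y20.8
G1 X1.4 Y16.2
G1 X0.1 Y9.5
G1 X3.0 Y3.4
G1 X8.9 Y0.2
G1 X15.5 Y1.0
G1 X20.4 Y5.6
G1 X21.7 Y12.3
; layer 2
G0 Z18.9
G0 X21.7 Y12.3
G1 X18.8 Y18.4
G1 X12.9 Y21.6
G1 X6.3 Y20.8
G1 X1.4 Y16.2
G1 X0.1 Y9.5
G1 X3.0 Y3.4
G1 X8.9 Y0.2
G1 X15.5 Y1.0
G1 X20.4 Y5.6
G1 X21.7 Y12.3
; layer 3
G0 Z28.3
G0 X21.7 Y12.3
G1 X18.8 Y18.4
G1 X12.9 Y21.6
G1 X6.3 Y20.8
G1 X1.4 Y16.2
G1 X0.1 Y9.5
G1 X3.0 Y3.4
G1 X8.9 Y0.2
G1 X15.5 Y1.0
G1 X20.4 Y5.6
G1 X21.7 Y12.3
M2 ; end

The solid is a regular 10-sided prism (a cylinder approximated with 10 flat sides), circumscribed radius ≈ 10.9 mm, height ≈ 28.3 mm. Slicing at Δz = 9.4 mm — 3 equal slices spanning the solid's height, so layer i sits at z = i·h/3 — gives 3 non-empty perimeters. Each is a 10-segment closed polygon; G0 lifts to the layer z and rapids to the start vertex, then G1 traces the edges.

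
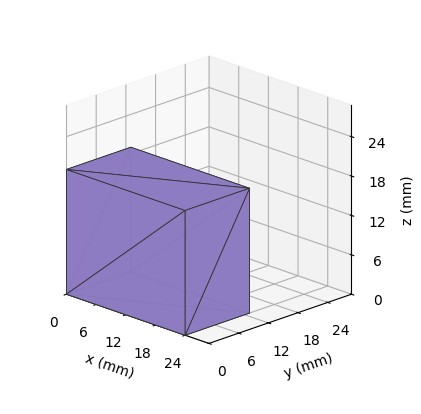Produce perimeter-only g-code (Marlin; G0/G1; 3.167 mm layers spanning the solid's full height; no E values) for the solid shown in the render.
Reading the render: the shape is a rectangular box, roughly 24 × 13 mm footprint and 19 mm tall (dimensions read to the nearest mm from the axis ticks). For the g-code, the solid's height is divided into equal slices at the stated Δz and each level perimeter traced with G1 moves after a G0 lift.

; perimeter-only toolpath
G21 ; units = mm
G90 ; absolute positioning
G28 ; home
; layer 1
G0 Z3.167
G0 X0.000 Y0.000
G1 X24.000 Y0.000
G1 X24.000 Y13.000
G1 X0.000 Y13.000
G1 X0.000 Y0.000
; layer 2
G0 Z6.333
G0 X0.000 Y0.000
G1 X24.000 Y0.000
G1 X24.000 Y13.000
G1 X0.000 Y13.000
G1 X0.000 Y0.000
; layer 3
G0 Z9.500
G0 X0.000 Y0.000
G1 X24.000 Y0.000
G1 X24.000 Y13.000
G1 X0.000 Y13.000
G1 X0.000 Y0.000
; layer 4
G0 Z12.667
G0 X0.000 Y0.000
G1 X24.000 Y0.000
G1 X24.000 Y13.000
G1 X0.000 Y13.000
G1 X0.000 Y0.000
; layer 5
G0 Z15.833
G0 X0.000 Y0.000
G1 X24.000 Y0.000
G1 X24.000 Y13.000
G1 X0.000 Y13.000
G1 X0.000 Y0.000
; layer 6
G0 Z19.000
G0 X0.000 Y0.000
G1 X24.000 Y0.000
G1 X24.000 Y13.000
G1 X0.000 Y13.000
G1 X0.000 Y0.000
M2 ; end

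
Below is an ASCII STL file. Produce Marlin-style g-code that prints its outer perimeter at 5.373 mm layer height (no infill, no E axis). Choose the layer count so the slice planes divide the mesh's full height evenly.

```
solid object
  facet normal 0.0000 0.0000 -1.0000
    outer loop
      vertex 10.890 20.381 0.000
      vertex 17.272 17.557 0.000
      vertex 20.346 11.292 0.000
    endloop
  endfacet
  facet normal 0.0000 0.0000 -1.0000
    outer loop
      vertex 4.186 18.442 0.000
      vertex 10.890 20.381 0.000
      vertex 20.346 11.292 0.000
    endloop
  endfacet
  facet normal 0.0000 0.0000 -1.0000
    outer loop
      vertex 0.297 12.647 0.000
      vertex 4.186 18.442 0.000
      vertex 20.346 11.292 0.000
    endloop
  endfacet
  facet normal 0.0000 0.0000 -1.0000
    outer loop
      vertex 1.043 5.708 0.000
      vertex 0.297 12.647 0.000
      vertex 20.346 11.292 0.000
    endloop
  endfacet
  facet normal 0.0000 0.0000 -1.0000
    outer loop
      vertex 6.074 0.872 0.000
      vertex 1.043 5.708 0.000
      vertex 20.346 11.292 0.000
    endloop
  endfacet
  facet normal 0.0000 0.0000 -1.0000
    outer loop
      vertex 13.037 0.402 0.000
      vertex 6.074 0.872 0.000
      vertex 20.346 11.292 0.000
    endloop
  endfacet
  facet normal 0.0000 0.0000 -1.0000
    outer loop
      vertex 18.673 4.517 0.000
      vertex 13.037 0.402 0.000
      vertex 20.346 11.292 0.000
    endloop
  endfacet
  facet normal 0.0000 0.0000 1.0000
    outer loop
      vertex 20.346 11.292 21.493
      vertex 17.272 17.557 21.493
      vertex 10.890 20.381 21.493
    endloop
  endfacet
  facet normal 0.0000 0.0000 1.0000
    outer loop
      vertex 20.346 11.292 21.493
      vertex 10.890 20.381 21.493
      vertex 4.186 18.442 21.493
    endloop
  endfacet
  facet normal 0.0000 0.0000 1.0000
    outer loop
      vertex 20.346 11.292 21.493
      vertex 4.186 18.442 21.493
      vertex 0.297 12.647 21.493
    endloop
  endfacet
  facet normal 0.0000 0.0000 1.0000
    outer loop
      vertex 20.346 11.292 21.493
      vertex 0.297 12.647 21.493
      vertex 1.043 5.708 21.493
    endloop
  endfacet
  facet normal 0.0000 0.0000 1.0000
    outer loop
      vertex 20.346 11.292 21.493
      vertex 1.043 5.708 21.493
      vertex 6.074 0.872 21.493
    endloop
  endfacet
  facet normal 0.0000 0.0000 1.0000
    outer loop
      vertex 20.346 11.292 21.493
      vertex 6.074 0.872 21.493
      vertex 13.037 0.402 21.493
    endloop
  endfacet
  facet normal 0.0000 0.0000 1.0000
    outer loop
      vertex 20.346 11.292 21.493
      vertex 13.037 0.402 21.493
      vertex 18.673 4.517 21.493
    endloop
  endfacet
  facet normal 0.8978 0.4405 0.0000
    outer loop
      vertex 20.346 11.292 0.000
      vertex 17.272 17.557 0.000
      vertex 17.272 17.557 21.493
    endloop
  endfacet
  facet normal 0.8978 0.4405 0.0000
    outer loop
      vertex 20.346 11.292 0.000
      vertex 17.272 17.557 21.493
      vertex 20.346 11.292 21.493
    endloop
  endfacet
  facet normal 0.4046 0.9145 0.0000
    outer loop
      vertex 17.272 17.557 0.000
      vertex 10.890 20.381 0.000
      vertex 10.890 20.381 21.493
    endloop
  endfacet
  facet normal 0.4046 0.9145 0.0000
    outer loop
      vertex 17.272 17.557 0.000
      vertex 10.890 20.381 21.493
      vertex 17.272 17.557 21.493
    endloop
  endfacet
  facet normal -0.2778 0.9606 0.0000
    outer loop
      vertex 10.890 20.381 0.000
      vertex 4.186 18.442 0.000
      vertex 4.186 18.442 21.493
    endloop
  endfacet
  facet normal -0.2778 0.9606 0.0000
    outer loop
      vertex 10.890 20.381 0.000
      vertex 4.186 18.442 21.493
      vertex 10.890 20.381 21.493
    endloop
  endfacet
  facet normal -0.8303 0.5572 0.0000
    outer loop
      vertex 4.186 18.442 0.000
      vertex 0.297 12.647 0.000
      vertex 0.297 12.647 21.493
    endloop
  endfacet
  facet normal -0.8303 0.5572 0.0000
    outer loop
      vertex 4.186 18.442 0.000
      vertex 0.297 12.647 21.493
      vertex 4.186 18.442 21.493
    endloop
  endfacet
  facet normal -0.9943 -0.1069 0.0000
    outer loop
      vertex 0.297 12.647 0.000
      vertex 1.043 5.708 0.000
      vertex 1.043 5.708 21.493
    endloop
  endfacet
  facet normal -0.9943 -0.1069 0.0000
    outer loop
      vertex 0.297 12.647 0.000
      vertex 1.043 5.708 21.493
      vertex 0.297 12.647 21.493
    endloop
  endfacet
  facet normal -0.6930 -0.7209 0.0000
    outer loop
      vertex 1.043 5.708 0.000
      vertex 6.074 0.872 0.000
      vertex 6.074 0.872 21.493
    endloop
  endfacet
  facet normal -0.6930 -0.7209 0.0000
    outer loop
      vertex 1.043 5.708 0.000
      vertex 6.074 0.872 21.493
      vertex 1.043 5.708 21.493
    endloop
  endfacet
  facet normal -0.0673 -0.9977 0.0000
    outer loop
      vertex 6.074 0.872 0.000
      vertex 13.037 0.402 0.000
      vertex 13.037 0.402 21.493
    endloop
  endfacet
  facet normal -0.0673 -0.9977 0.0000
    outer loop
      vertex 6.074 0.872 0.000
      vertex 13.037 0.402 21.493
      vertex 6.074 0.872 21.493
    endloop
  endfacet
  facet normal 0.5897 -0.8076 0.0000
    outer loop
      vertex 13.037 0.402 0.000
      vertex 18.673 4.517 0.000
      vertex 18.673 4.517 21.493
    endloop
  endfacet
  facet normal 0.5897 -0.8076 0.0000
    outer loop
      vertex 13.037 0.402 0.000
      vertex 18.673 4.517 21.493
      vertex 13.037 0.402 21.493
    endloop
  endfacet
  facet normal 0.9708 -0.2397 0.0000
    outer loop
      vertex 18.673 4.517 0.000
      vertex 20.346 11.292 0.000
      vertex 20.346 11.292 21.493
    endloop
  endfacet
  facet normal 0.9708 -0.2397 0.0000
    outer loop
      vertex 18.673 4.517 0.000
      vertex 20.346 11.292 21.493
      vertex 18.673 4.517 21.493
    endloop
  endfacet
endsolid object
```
; perimeter-only toolpath
G21 ; units = mm
G90 ; absolute positioning
G28 ; home
; layer 1
G0 Z5.373
G0 X20.346 Y11.292
G1 X17.272 Y17.557
G1 X10.890 Y20.381
G1 X4.186 Y18.442
G1 X0.297 Y12.647
G1 X1.043 Y5.708
G1 X6.074 Y0.872
G1 X13.037 Y0.402
G1 X18.673 Y4.517
G1 X20.346 Y11.292
; layer 2
G0 Z10.746
G0 X20.346 Y11.292
G1 X17.272 Y17.557
G1 X10.890 Y20.381
G1 X4.186 Y18.442
G1 X0.297 Y12.647
G1 X1.043 Y5.708
G1 X6.074 Y0.872
G1 X13.037 Y0.402
G1 X18.673 Y4.517
G1 X20.346 Y11.292
; layer 3
G0 Z16.120
G0 X20.346 Y11.292
G1 X17.272 Y17.557
G1 X10.890 Y20.381
G1 X4.186 Y18.442
G1 X0.297 Y12.647
G1 X1.043 Y5.708
G1 X6.074 Y0.872
G1 X13.037 Y0.402
G1 X18.673 Y4.517
G1 X20.346 Y11.292
; layer 4
G0 Z21.493
G0 X20.346 Y11.292
G1 X17.272 Y17.557
G1 X10.890 Y20.381
G1 X4.186 Y18.442
G1 X0.297 Y12.647
G1 X1.043 Y5.708
G1 X6.074 Y0.872
G1 X13.037 Y0.402
G1 X18.673 Y4.517
G1 X20.346 Y11.292
M2 ; end

The solid is a regular 9-sided prism (a cylinder approximated with 9 flat sides), circumscribed radius ≈ 10.2 mm, height ≈ 21.5 mm. Slicing at Δz = 5.373 mm — 4 equal slices spanning the solid's height, so layer i sits at z = i·h/4 — gives 4 non-empty perimeters. Each is a 9-segment closed polygon; G0 lifts to the layer z and rapids to the start vertex, then G1 traces the edges.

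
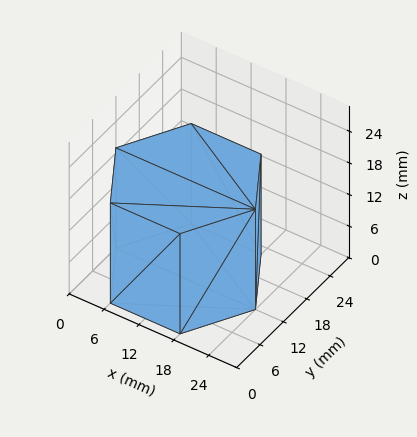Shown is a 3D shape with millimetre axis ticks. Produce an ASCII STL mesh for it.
Reading the render: the shape is a regular 6-sided prism (a cylinder approximated with 6 flat sides), circumscribed radius ≈ 12 mm, height ≈ 19 mm (dimensions read to the nearest mm from the axis ticks). For the STL, each face is triangulated and given an outward normal.

solid part
  facet normal 0.0000 0.0000 -1.0000
    outer loop
      vertex 6.000 22.392 0.000
      vertex 18.000 22.392 0.000
      vertex 24.000 12.000 0.000
    endloop
  endfacet
  facet normal 0.0000 0.0000 -1.0000
    outer loop
      vertex 0.000 12.000 0.000
      vertex 6.000 22.392 0.000
      vertex 24.000 12.000 0.000
    endloop
  endfacet
  facet normal 0.0000 0.0000 -1.0000
    outer loop
      vertex 6.000 1.608 0.000
      vertex 0.000 12.000 0.000
      vertex 24.000 12.000 0.000
    endloop
  endfacet
  facet normal 0.0000 0.0000 -1.0000
    outer loop
      vertex 18.000 1.608 0.000
      vertex 6.000 1.608 0.000
      vertex 24.000 12.000 0.000
    endloop
  endfacet
  facet normal 0.0000 0.0000 1.0000
    outer loop
      vertex 24.000 12.000 19.000
      vertex 18.000 22.392 19.000
      vertex 6.000 22.392 19.000
    endloop
  endfacet
  facet normal 0.0000 0.0000 1.0000
    outer loop
      vertex 24.000 12.000 19.000
      vertex 6.000 22.392 19.000
      vertex 0.000 12.000 19.000
    endloop
  endfacet
  facet normal 0.0000 0.0000 1.0000
    outer loop
      vertex 24.000 12.000 19.000
      vertex 0.000 12.000 19.000
      vertex 6.000 1.608 19.000
    endloop
  endfacet
  facet normal 0.0000 0.0000 1.0000
    outer loop
      vertex 24.000 12.000 19.000
      vertex 6.000 1.608 19.000
      vertex 18.000 1.608 19.000
    endloop
  endfacet
  facet normal 0.8660 0.5000 0.0000
    outer loop
      vertex 24.000 12.000 0.000
      vertex 18.000 22.392 0.000
      vertex 18.000 22.392 19.000
    endloop
  endfacet
  facet normal 0.8660 0.5000 0.0000
    outer loop
      vertex 24.000 12.000 0.000
      vertex 18.000 22.392 19.000
      vertex 24.000 12.000 19.000
    endloop
  endfacet
  facet normal 0.0000 1.0000 0.0000
    outer loop
      vertex 18.000 22.392 0.000
      vertex 6.000 22.392 0.000
      vertex 6.000 22.392 19.000
    endloop
  endfacet
  facet normal 0.0000 1.0000 0.0000
    outer loop
      vertex 18.000 22.392 0.000
      vertex 6.000 22.392 19.000
      vertex 18.000 22.392 19.000
    endloop
  endfacet
  facet normal -0.8660 0.5000 0.0000
    outer loop
      vertex 6.000 22.392 0.000
      vertex 0.000 12.000 0.000
      vertex 0.000 12.000 19.000
    endloop
  endfacet
  facet normal -0.8660 0.5000 0.0000
    outer loop
      vertex 6.000 22.392 0.000
      vertex 0.000 12.000 19.000
      vertex 6.000 22.392 19.000
    endloop
  endfacet
  facet normal -0.8660 -0.5000 0.0000
    outer loop
      vertex 0.000 12.000 0.000
      vertex 6.000 1.608 0.000
      vertex 6.000 1.608 19.000
    endloop
  endfacet
  facet normal -0.8660 -0.5000 0.0000
    outer loop
      vertex 0.000 12.000 0.000
      vertex 6.000 1.608 19.000
      vertex 0.000 12.000 19.000
    endloop
  endfacet
  facet normal 0.0000 -1.0000 0.0000
    outer loop
      vertex 6.000 1.608 0.000
      vertex 18.000 1.608 0.000
      vertex 18.000 1.608 19.000
    endloop
  endfacet
  facet normal 0.0000 -1.0000 0.0000
    outer loop
      vertex 6.000 1.608 0.000
      vertex 18.000 1.608 19.000
      vertex 6.000 1.608 19.000
    endloop
  endfacet
  facet normal 0.8660 -0.5000 0.0000
    outer loop
      vertex 18.000 1.608 0.000
      vertex 24.000 12.000 0.000
      vertex 24.000 12.000 19.000
    endloop
  endfacet
  facet normal 0.8660 -0.5000 0.0000
    outer loop
      vertex 18.000 1.608 0.000
      vertex 24.000 12.000 19.000
      vertex 18.000 1.608 19.000
    endloop
  endfacet
endsolid part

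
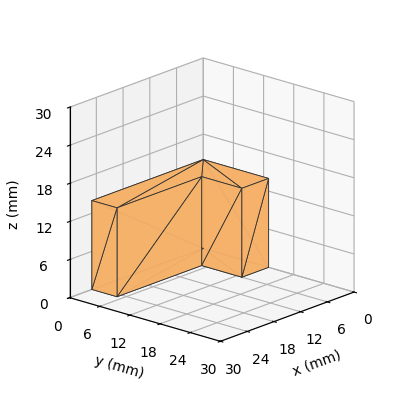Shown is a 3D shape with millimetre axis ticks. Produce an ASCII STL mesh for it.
Reading the render: the shape is an L-shaped prism: outer 25 × 13 mm, arm thicknesses ≈ 5 mm (horizontal) and 6 mm (vertical), extruded 14 mm in z (dimensions read to the nearest mm from the axis ticks). For the STL, each face is triangulated and given an outward normal.

solid part
  facet normal 0.0000 0.0000 -1.0000
    outer loop
      vertex 25.000 5.000 0.000
      vertex 25.000 0.000 0.000
      vertex 0.000 0.000 0.000
    endloop
  endfacet
  facet normal 0.0000 0.0000 -1.0000
    outer loop
      vertex 6.000 5.000 0.000
      vertex 25.000 5.000 0.000
      vertex 0.000 0.000 0.000
    endloop
  endfacet
  facet normal 0.0000 0.0000 -1.0000
    outer loop
      vertex 6.000 13.000 0.000
      vertex 6.000 5.000 0.000
      vertex 0.000 0.000 0.000
    endloop
  endfacet
  facet normal 0.0000 0.0000 -1.0000
    outer loop
      vertex 0.000 13.000 0.000
      vertex 6.000 13.000 0.000
      vertex 0.000 0.000 0.000
    endloop
  endfacet
  facet normal 0.0000 0.0000 1.0000
    outer loop
      vertex 0.000 0.000 14.000
      vertex 25.000 0.000 14.000
      vertex 25.000 5.000 14.000
    endloop
  endfacet
  facet normal 0.0000 0.0000 1.0000
    outer loop
      vertex 0.000 0.000 14.000
      vertex 25.000 5.000 14.000
      vertex 6.000 5.000 14.000
    endloop
  endfacet
  facet normal 0.0000 0.0000 1.0000
    outer loop
      vertex 0.000 0.000 14.000
      vertex 6.000 5.000 14.000
      vertex 6.000 13.000 14.000
    endloop
  endfacet
  facet normal 0.0000 0.0000 1.0000
    outer loop
      vertex 0.000 0.000 14.000
      vertex 6.000 13.000 14.000
      vertex 0.000 13.000 14.000
    endloop
  endfacet
  facet normal 0.0000 -1.0000 0.0000
    outer loop
      vertex 0.000 0.000 0.000
      vertex 25.000 0.000 0.000
      vertex 25.000 0.000 14.000
    endloop
  endfacet
  facet normal 0.0000 -1.0000 0.0000
    outer loop
      vertex 0.000 0.000 0.000
      vertex 25.000 0.000 14.000
      vertex 0.000 0.000 14.000
    endloop
  endfacet
  facet normal 1.0000 0.0000 0.0000
    outer loop
      vertex 25.000 0.000 0.000
      vertex 25.000 5.000 0.000
      vertex 25.000 5.000 14.000
    endloop
  endfacet
  facet normal 1.0000 0.0000 0.0000
    outer loop
      vertex 25.000 0.000 0.000
      vertex 25.000 5.000 14.000
      vertex 25.000 0.000 14.000
    endloop
  endfacet
  facet normal 0.0000 1.0000 0.0000
    outer loop
      vertex 25.000 5.000 0.000
      vertex 6.000 5.000 0.000
      vertex 6.000 5.000 14.000
    endloop
  endfacet
  facet normal 0.0000 1.0000 0.0000
    outer loop
      vertex 25.000 5.000 0.000
      vertex 6.000 5.000 14.000
      vertex 25.000 5.000 14.000
    endloop
  endfacet
  facet normal 1.0000 0.0000 0.0000
    outer loop
      vertex 6.000 5.000 0.000
      vertex 6.000 13.000 0.000
      vertex 6.000 13.000 14.000
    endloop
  endfacet
  facet normal 1.0000 0.0000 0.0000
    outer loop
      vertex 6.000 5.000 0.000
      vertex 6.000 13.000 14.000
      vertex 6.000 5.000 14.000
    endloop
  endfacet
  facet normal 0.0000 1.0000 0.0000
    outer loop
      vertex 6.000 13.000 0.000
      vertex 0.000 13.000 0.000
      vertex 0.000 13.000 14.000
    endloop
  endfacet
  facet normal 0.0000 1.0000 0.0000
    outer loop
      vertex 6.000 13.000 0.000
      vertex 0.000 13.000 14.000
      vertex 6.000 13.000 14.000
    endloop
  endfacet
  facet normal -1.0000 0.0000 0.0000
    outer loop
      vertex 0.000 13.000 0.000
      vertex 0.000 0.000 0.000
      vertex 0.000 0.000 14.000
    endloop
  endfacet
  facet normal -1.0000 0.0000 0.0000
    outer loop
      vertex 0.000 13.000 0.000
      vertex 0.000 0.000 14.000
      vertex 0.000 13.000 14.000
    endloop
  endfacet
endsolid part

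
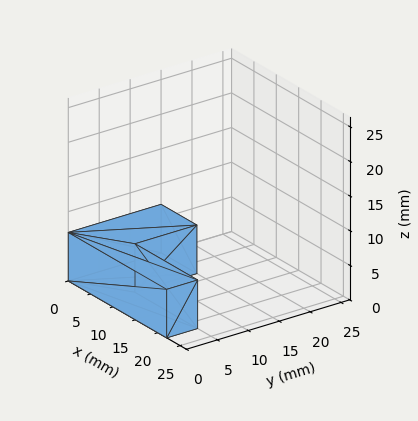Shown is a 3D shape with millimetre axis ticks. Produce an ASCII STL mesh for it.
Reading the render: the shape is an L-shaped prism: outer 22 × 15 mm, arm thicknesses ≈ 5 mm (horizontal) and 8 mm (vertical), extruded 7 mm in z (dimensions read to the nearest mm from the axis ticks). For the STL, each face is triangulated and given an outward normal.

solid part
  facet normal 0.0000 0.0000 -1.0000
    outer loop
      vertex 22.00 5.00 0.00
      vertex 22.00 0.00 0.00
      vertex 0.00 0.00 0.00
    endloop
  endfacet
  facet normal 0.0000 0.0000 -1.0000
    outer loop
      vertex 8.00 5.00 0.00
      vertex 22.00 5.00 0.00
      vertex 0.00 0.00 0.00
    endloop
  endfacet
  facet normal 0.0000 0.0000 -1.0000
    outer loop
      vertex 8.00 15.00 0.00
      vertex 8.00 5.00 0.00
      vertex 0.00 0.00 0.00
    endloop
  endfacet
  facet normal 0.0000 0.0000 -1.0000
    outer loop
      vertex 0.00 15.00 0.00
      vertex 8.00 15.00 0.00
      vertex 0.00 0.00 0.00
    endloop
  endfacet
  facet normal 0.0000 0.0000 1.0000
    outer loop
      vertex 0.00 0.00 7.00
      vertex 22.00 0.00 7.00
      vertex 22.00 5.00 7.00
    endloop
  endfacet
  facet normal 0.0000 0.0000 1.0000
    outer loop
      vertex 0.00 0.00 7.00
      vertex 22.00 5.00 7.00
      vertex 8.00 5.00 7.00
    endloop
  endfacet
  facet normal 0.0000 0.0000 1.0000
    outer loop
      vertex 0.00 0.00 7.00
      vertex 8.00 5.00 7.00
      vertex 8.00 15.00 7.00
    endloop
  endfacet
  facet normal 0.0000 0.0000 1.0000
    outer loop
      vertex 0.00 0.00 7.00
      vertex 8.00 15.00 7.00
      vertex 0.00 15.00 7.00
    endloop
  endfacet
  facet normal 0.0000 -1.0000 0.0000
    outer loop
      vertex 0.00 0.00 0.00
      vertex 22.00 0.00 0.00
      vertex 22.00 0.00 7.00
    endloop
  endfacet
  facet normal 0.0000 -1.0000 0.0000
    outer loop
      vertex 0.00 0.00 0.00
      vertex 22.00 0.00 7.00
      vertex 0.00 0.00 7.00
    endloop
  endfacet
  facet normal 1.0000 0.0000 0.0000
    outer loop
      vertex 22.00 0.00 0.00
      vertex 22.00 5.00 0.00
      vertex 22.00 5.00 7.00
    endloop
  endfacet
  facet normal 1.0000 0.0000 0.0000
    outer loop
      vertex 22.00 0.00 0.00
      vertex 22.00 5.00 7.00
      vertex 22.00 0.00 7.00
    endloop
  endfacet
  facet normal 0.0000 1.0000 0.0000
    outer loop
      vertex 22.00 5.00 0.00
      vertex 8.00 5.00 0.00
      vertex 8.00 5.00 7.00
    endloop
  endfacet
  facet normal 0.0000 1.0000 0.0000
    outer loop
      vertex 22.00 5.00 0.00
      vertex 8.00 5.00 7.00
      vertex 22.00 5.00 7.00
    endloop
  endfacet
  facet normal 1.0000 0.0000 0.0000
    outer loop
      vertex 8.00 5.00 0.00
      vertex 8.00 15.00 0.00
      vertex 8.00 15.00 7.00
    endloop
  endfacet
  facet normal 1.0000 0.0000 0.0000
    outer loop
      vertex 8.00 5.00 0.00
      vertex 8.00 15.00 7.00
      vertex 8.00 5.00 7.00
    endloop
  endfacet
  facet normal 0.0000 1.0000 0.0000
    outer loop
      vertex 8.00 15.00 0.00
      vertex 0.00 15.00 0.00
      vertex 0.00 15.00 7.00
    endloop
  endfacet
  facet normal 0.0000 1.0000 0.0000
    outer loop
      vertex 8.00 15.00 0.00
      vertex 0.00 15.00 7.00
      vertex 8.00 15.00 7.00
    endloop
  endfacet
  facet normal -1.0000 0.0000 0.0000
    outer loop
      vertex 0.00 15.00 0.00
      vertex 0.00 0.00 0.00
      vertex 0.00 0.00 7.00
    endloop
  endfacet
  facet normal -1.0000 0.0000 0.0000
    outer loop
      vertex 0.00 15.00 0.00
      vertex 0.00 0.00 7.00
      vertex 0.00 15.00 7.00
    endloop
  endfacet
endsolid part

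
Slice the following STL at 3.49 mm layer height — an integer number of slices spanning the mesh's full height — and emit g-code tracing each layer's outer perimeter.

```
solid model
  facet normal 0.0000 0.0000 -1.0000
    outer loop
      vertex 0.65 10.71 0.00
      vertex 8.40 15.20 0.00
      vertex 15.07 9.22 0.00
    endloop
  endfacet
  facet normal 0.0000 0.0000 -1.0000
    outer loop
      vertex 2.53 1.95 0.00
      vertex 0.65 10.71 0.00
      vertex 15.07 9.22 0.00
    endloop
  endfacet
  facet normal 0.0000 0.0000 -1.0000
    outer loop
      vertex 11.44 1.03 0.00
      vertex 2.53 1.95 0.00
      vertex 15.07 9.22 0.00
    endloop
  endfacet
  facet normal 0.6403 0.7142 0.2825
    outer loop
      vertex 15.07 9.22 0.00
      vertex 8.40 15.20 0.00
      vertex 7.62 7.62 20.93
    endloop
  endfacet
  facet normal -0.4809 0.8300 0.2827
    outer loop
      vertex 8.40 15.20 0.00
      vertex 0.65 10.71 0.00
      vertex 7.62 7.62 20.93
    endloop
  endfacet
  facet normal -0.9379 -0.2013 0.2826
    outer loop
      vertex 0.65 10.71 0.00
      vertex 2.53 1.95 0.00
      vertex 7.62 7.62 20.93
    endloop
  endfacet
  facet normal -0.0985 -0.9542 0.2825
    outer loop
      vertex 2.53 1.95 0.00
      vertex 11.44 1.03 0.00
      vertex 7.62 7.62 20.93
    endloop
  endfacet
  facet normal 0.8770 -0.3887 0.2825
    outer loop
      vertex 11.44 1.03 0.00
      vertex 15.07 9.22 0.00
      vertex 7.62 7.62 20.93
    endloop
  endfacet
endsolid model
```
; perimeter-only toolpath
G21 ; units = mm
G90 ; absolute positioning
G28 ; home
; layer 1
G0 Z3.49
G0 X13.83 Y8.95
G1 X8.27 Y13.94
G1 X1.81 Y10.20
G1 X3.38 Y2.89
G1 X10.80 Y2.13
G1 X13.83 Y8.95
; layer 2
G0 Z6.98
G0 X12.59 Y8.69
G1 X8.14 Y12.67
G1 X2.97 Y9.68
G1 X4.23 Y3.84
G1 X10.17 Y3.23
G1 X12.59 Y8.69
; layer 3
G0 Z10.46
G0 X11.35 Y8.42
G1 X8.01 Y11.41
G1 X4.13 Y9.17
G1 X5.08 Y4.79
G1 X9.53 Y4.33
G1 X11.35 Y8.42
; layer 4
G0 Z13.95
G0 X10.10 Y8.15
G1 X7.88 Y10.15
G1 X5.30 Y8.65
G1 X5.92 Y5.73
G1 X8.89 Y5.42
G1 X10.10 Y8.15
; layer 5
G0 Z17.44
G0 X8.86 Y7.89
G1 X7.75 Y8.88
G1 X6.46 Y8.13
G1 X6.77 Y6.68
G1 X8.26 Y6.52
G1 X8.86 Y7.89
M2 ; end

The solid is a regular 5-sided pyramid, base circumscribed radius ≈ 7.62 mm, apex at z ≈ 20.9 mm. Slicing at Δz = 3.49 mm — 6 equal slices spanning the solid's height, so layer i sits at z = i·h/6 — gives 5 non-empty perimeters. Each is a 5-segment closed polygon; G0 lifts to the layer z and rapids to the start vertex, then G1 traces the edges. The cross-section shrinks linearly with z (the slice at the apex is degenerate and omitted).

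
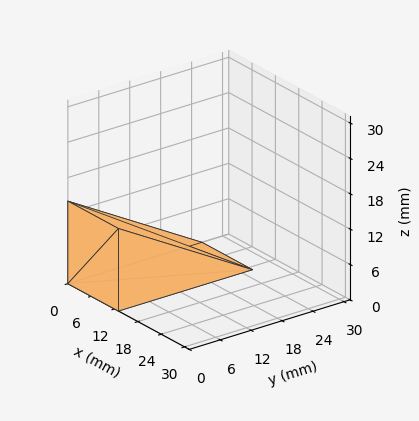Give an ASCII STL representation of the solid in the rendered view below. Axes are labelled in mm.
Reading the render: the shape is a wedge (ramp): 13 × 26 mm base, rising to 14 mm along the y=0 edge and sloping linearly to z=0 at y=26 (dimensions read to the nearest mm from the axis ticks). For the STL, each face is triangulated and given an outward normal.

solid part
  facet normal 0.0000 0.0000 -1.0000
    outer loop
      vertex 13.000 26.000 0.000
      vertex 13.000 0.000 0.000
      vertex 0.000 0.000 0.000
    endloop
  endfacet
  facet normal 0.0000 0.0000 -1.0000
    outer loop
      vertex 0.000 26.000 0.000
      vertex 13.000 26.000 0.000
      vertex 0.000 0.000 0.000
    endloop
  endfacet
  facet normal 0.0000 -1.0000 0.0000
    outer loop
      vertex 0.000 0.000 0.000
      vertex 13.000 0.000 0.000
      vertex 13.000 0.000 14.000
    endloop
  endfacet
  facet normal 0.0000 -1.0000 0.0000
    outer loop
      vertex 0.000 0.000 0.000
      vertex 13.000 0.000 14.000
      vertex 0.000 0.000 14.000
    endloop
  endfacet
  facet normal 0.0000 0.4741 0.8805
    outer loop
      vertex 0.000 0.000 14.000
      vertex 13.000 0.000 14.000
      vertex 13.000 26.000 0.000
    endloop
  endfacet
  facet normal 0.0000 0.4741 0.8805
    outer loop
      vertex 0.000 0.000 14.000
      vertex 13.000 26.000 0.000
      vertex 0.000 26.000 0.000
    endloop
  endfacet
  facet normal -1.0000 0.0000 0.0000
    outer loop
      vertex 0.000 0.000 14.000
      vertex 0.000 26.000 0.000
      vertex 0.000 0.000 0.000
    endloop
  endfacet
  facet normal 1.0000 0.0000 0.0000
    outer loop
      vertex 13.000 0.000 0.000
      vertex 13.000 26.000 0.000
      vertex 13.000 0.000 14.000
    endloop
  endfacet
endsolid part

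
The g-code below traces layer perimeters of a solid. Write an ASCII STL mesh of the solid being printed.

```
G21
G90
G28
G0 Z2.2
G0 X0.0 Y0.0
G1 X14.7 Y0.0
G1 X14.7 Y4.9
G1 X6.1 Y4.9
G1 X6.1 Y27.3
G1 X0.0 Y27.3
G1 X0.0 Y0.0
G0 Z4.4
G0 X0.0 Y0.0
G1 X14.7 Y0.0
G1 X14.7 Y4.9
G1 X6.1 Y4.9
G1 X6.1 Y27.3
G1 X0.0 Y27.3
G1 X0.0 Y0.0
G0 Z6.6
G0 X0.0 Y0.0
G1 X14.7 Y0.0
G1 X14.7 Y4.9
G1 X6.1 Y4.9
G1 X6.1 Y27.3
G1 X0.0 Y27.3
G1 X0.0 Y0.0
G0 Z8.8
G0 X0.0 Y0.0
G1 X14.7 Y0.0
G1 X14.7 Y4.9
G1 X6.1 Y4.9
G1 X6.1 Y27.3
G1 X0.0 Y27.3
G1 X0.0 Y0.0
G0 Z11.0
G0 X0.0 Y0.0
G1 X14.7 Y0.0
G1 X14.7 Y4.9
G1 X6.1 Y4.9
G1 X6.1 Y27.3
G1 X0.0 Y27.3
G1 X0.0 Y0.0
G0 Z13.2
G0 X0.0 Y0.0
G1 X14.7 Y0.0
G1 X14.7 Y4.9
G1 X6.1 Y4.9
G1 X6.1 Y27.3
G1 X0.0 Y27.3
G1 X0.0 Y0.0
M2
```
solid part
  facet normal 0.0000 0.0000 -1.0000
    outer loop
      vertex 14.7 4.9 0.0
      vertex 14.7 0.0 0.0
      vertex 0.0 0.0 0.0
    endloop
  endfacet
  facet normal 0.0000 0.0000 -1.0000
    outer loop
      vertex 6.1 4.9 0.0
      vertex 14.7 4.9 0.0
      vertex 0.0 0.0 0.0
    endloop
  endfacet
  facet normal 0.0000 0.0000 -1.0000
    outer loop
      vertex 6.1 27.3 0.0
      vertex 6.1 4.9 0.0
      vertex 0.0 0.0 0.0
    endloop
  endfacet
  facet normal 0.0000 0.0000 -1.0000
    outer loop
      vertex 0.0 27.3 0.0
      vertex 6.1 27.3 0.0
      vertex 0.0 0.0 0.0
    endloop
  endfacet
  facet normal 0.0000 0.0000 1.0000
    outer loop
      vertex 0.0 0.0 13.2
      vertex 14.7 0.0 13.2
      vertex 14.7 4.9 13.2
    endloop
  endfacet
  facet normal 0.0000 0.0000 1.0000
    outer loop
      vertex 0.0 0.0 13.2
      vertex 14.7 4.9 13.2
      vertex 6.1 4.9 13.2
    endloop
  endfacet
  facet normal 0.0000 0.0000 1.0000
    outer loop
      vertex 0.0 0.0 13.2
      vertex 6.1 4.9 13.2
      vertex 6.1 27.3 13.2
    endloop
  endfacet
  facet normal 0.0000 0.0000 1.0000
    outer loop
      vertex 0.0 0.0 13.2
      vertex 6.1 27.3 13.2
      vertex 0.0 27.3 13.2
    endloop
  endfacet
  facet normal 0.0000 -1.0000 0.0000
    outer loop
      vertex 0.0 0.0 0.0
      vertex 14.7 0.0 0.0
      vertex 14.7 0.0 13.2
    endloop
  endfacet
  facet normal 0.0000 -1.0000 0.0000
    outer loop
      vertex 0.0 0.0 0.0
      vertex 14.7 0.0 13.2
      vertex 0.0 0.0 13.2
    endloop
  endfacet
  facet normal 1.0000 0.0000 0.0000
    outer loop
      vertex 14.7 0.0 0.0
      vertex 14.7 4.9 0.0
      vertex 14.7 4.9 13.2
    endloop
  endfacet
  facet normal 1.0000 0.0000 0.0000
    outer loop
      vertex 14.7 0.0 0.0
      vertex 14.7 4.9 13.2
      vertex 14.7 0.0 13.2
    endloop
  endfacet
  facet normal 0.0000 1.0000 0.0000
    outer loop
      vertex 14.7 4.9 0.0
      vertex 6.1 4.9 0.0
      vertex 6.1 4.9 13.2
    endloop
  endfacet
  facet normal 0.0000 1.0000 0.0000
    outer loop
      vertex 14.7 4.9 0.0
      vertex 6.1 4.9 13.2
      vertex 14.7 4.9 13.2
    endloop
  endfacet
  facet normal 1.0000 0.0000 0.0000
    outer loop
      vertex 6.1 4.9 0.0
      vertex 6.1 27.3 0.0
      vertex 6.1 27.3 13.2
    endloop
  endfacet
  facet normal 1.0000 0.0000 0.0000
    outer loop
      vertex 6.1 4.9 0.0
      vertex 6.1 27.3 13.2
      vertex 6.1 4.9 13.2
    endloop
  endfacet
  facet normal 0.0000 1.0000 0.0000
    outer loop
      vertex 6.1 27.3 0.0
      vertex 0.0 27.3 0.0
      vertex 0.0 27.3 13.2
    endloop
  endfacet
  facet normal 0.0000 1.0000 0.0000
    outer loop
      vertex 6.1 27.3 0.0
      vertex 0.0 27.3 13.2
      vertex 6.1 27.3 13.2
    endloop
  endfacet
  facet normal -1.0000 0.0000 0.0000
    outer loop
      vertex 0.0 27.3 0.0
      vertex 0.0 0.0 0.0
      vertex 0.0 0.0 13.2
    endloop
  endfacet
  facet normal -1.0000 0.0000 0.0000
    outer loop
      vertex 0.0 27.3 0.0
      vertex 0.0 0.0 13.2
      vertex 0.0 27.3 13.2
    endloop
  endfacet
endsolid part

The G0 Z moves step by Δz≈2.2 mm. Every layer's G1 loop is the same polygon, so the solid is a straight extrusion of it from z=0 to z≈13.2. Closing with flat bottom and top caps and triangulating gives 20 facets — an L-shaped prism: outer 14.7 × 27.3 mm, arm thicknesses ≈ 4.9 mm (horizontal) and 6.1 mm (vertical), extruded 13.2 mm in z.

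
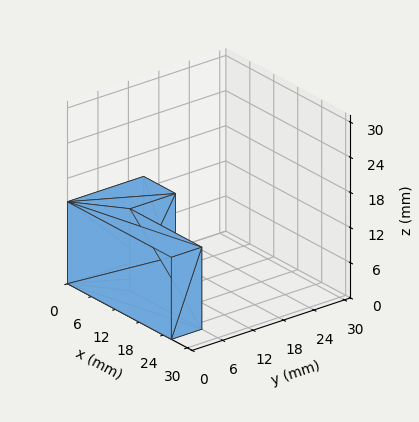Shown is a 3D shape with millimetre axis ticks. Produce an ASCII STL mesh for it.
Reading the render: the shape is an L-shaped prism: outer 26 × 15 mm, arm thicknesses ≈ 6 mm (horizontal) and 8 mm (vertical), extruded 14 mm in z (dimensions read to the nearest mm from the axis ticks). For the STL, each face is triangulated and given an outward normal.

solid part
  facet normal 0.0000 0.0000 -1.0000
    outer loop
      vertex 26.000 6.000 0.000
      vertex 26.000 0.000 0.000
      vertex 0.000 0.000 0.000
    endloop
  endfacet
  facet normal 0.0000 0.0000 -1.0000
    outer loop
      vertex 8.000 6.000 0.000
      vertex 26.000 6.000 0.000
      vertex 0.000 0.000 0.000
    endloop
  endfacet
  facet normal 0.0000 0.0000 -1.0000
    outer loop
      vertex 8.000 15.000 0.000
      vertex 8.000 6.000 0.000
      vertex 0.000 0.000 0.000
    endloop
  endfacet
  facet normal 0.0000 0.0000 -1.0000
    outer loop
      vertex 0.000 15.000 0.000
      vertex 8.000 15.000 0.000
      vertex 0.000 0.000 0.000
    endloop
  endfacet
  facet normal 0.0000 0.0000 1.0000
    outer loop
      vertex 0.000 0.000 14.000
      vertex 26.000 0.000 14.000
      vertex 26.000 6.000 14.000
    endloop
  endfacet
  facet normal 0.0000 0.0000 1.0000
    outer loop
      vertex 0.000 0.000 14.000
      vertex 26.000 6.000 14.000
      vertex 8.000 6.000 14.000
    endloop
  endfacet
  facet normal 0.0000 0.0000 1.0000
    outer loop
      vertex 0.000 0.000 14.000
      vertex 8.000 6.000 14.000
      vertex 8.000 15.000 14.000
    endloop
  endfacet
  facet normal 0.0000 0.0000 1.0000
    outer loop
      vertex 0.000 0.000 14.000
      vertex 8.000 15.000 14.000
      vertex 0.000 15.000 14.000
    endloop
  endfacet
  facet normal 0.0000 -1.0000 0.0000
    outer loop
      vertex 0.000 0.000 0.000
      vertex 26.000 0.000 0.000
      vertex 26.000 0.000 14.000
    endloop
  endfacet
  facet normal 0.0000 -1.0000 0.0000
    outer loop
      vertex 0.000 0.000 0.000
      vertex 26.000 0.000 14.000
      vertex 0.000 0.000 14.000
    endloop
  endfacet
  facet normal 1.0000 0.0000 0.0000
    outer loop
      vertex 26.000 0.000 0.000
      vertex 26.000 6.000 0.000
      vertex 26.000 6.000 14.000
    endloop
  endfacet
  facet normal 1.0000 0.0000 0.0000
    outer loop
      vertex 26.000 0.000 0.000
      vertex 26.000 6.000 14.000
      vertex 26.000 0.000 14.000
    endloop
  endfacet
  facet normal 0.0000 1.0000 0.0000
    outer loop
      vertex 26.000 6.000 0.000
      vertex 8.000 6.000 0.000
      vertex 8.000 6.000 14.000
    endloop
  endfacet
  facet normal 0.0000 1.0000 0.0000
    outer loop
      vertex 26.000 6.000 0.000
      vertex 8.000 6.000 14.000
      vertex 26.000 6.000 14.000
    endloop
  endfacet
  facet normal 1.0000 0.0000 0.0000
    outer loop
      vertex 8.000 6.000 0.000
      vertex 8.000 15.000 0.000
      vertex 8.000 15.000 14.000
    endloop
  endfacet
  facet normal 1.0000 0.0000 0.0000
    outer loop
      vertex 8.000 6.000 0.000
      vertex 8.000 15.000 14.000
      vertex 8.000 6.000 14.000
    endloop
  endfacet
  facet normal 0.0000 1.0000 0.0000
    outer loop
      vertex 8.000 15.000 0.000
      vertex 0.000 15.000 0.000
      vertex 0.000 15.000 14.000
    endloop
  endfacet
  facet normal 0.0000 1.0000 0.0000
    outer loop
      vertex 8.000 15.000 0.000
      vertex 0.000 15.000 14.000
      vertex 8.000 15.000 14.000
    endloop
  endfacet
  facet normal -1.0000 0.0000 0.0000
    outer loop
      vertex 0.000 15.000 0.000
      vertex 0.000 0.000 0.000
      vertex 0.000 0.000 14.000
    endloop
  endfacet
  facet normal -1.0000 0.0000 0.0000
    outer loop
      vertex 0.000 15.000 0.000
      vertex 0.000 0.000 14.000
      vertex 0.000 15.000 14.000
    endloop
  endfacet
endsolid part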